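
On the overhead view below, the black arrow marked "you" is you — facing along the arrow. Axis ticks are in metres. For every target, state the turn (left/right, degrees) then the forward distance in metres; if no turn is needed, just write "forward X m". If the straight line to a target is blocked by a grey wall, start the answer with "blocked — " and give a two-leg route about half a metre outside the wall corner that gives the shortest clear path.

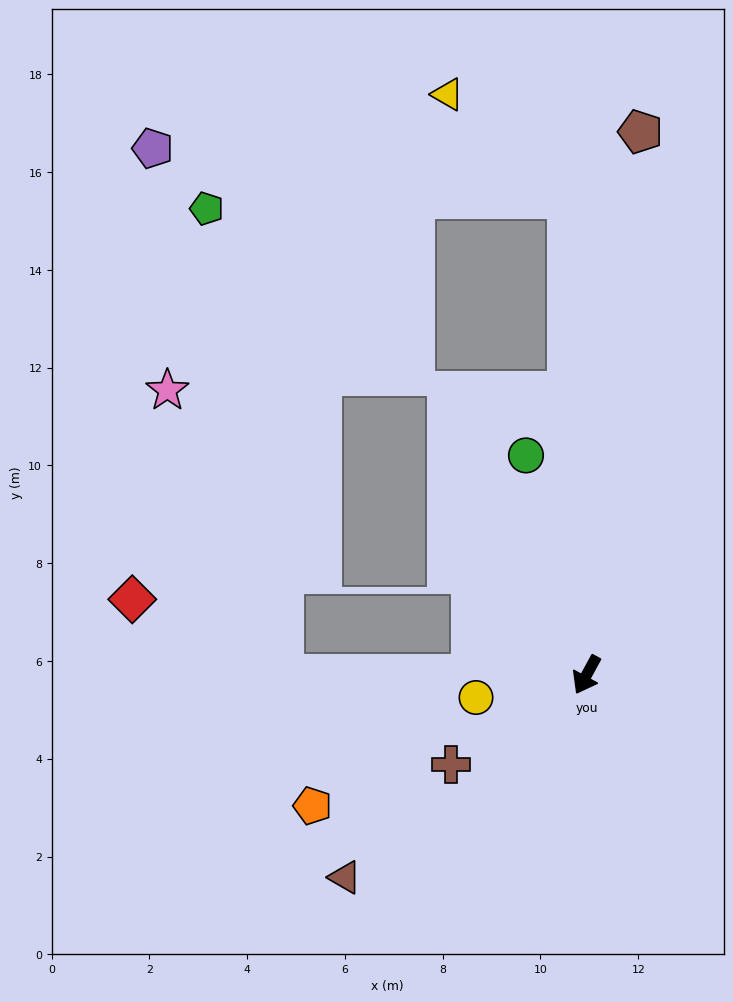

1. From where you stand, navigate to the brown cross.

turn right 28°, forward 3.3 m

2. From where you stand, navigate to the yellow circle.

turn right 50°, forward 2.3 m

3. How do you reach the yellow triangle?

blocked — turn right 149°, forward 9.8 m, then turn left 47°, forward 3.3 m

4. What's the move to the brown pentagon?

turn right 157°, forward 11.2 m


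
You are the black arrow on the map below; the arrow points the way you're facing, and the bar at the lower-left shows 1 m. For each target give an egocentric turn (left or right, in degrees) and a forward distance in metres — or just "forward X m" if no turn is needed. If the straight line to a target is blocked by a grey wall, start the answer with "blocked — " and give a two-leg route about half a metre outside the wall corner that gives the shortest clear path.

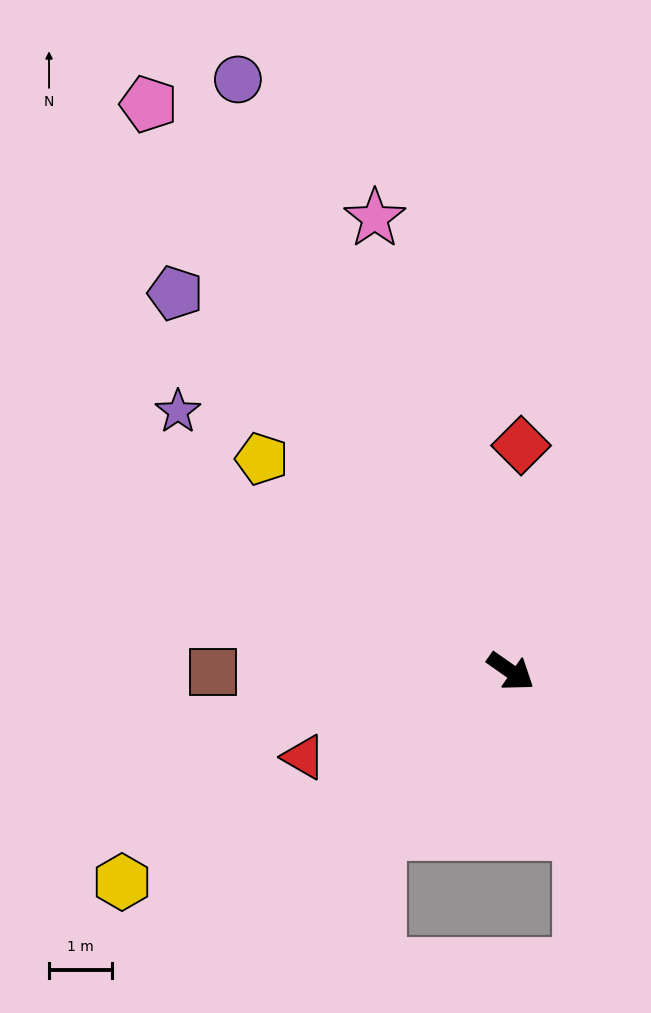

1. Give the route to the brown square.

turn right 145°, forward 4.7 m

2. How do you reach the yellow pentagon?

turn left 175°, forward 5.2 m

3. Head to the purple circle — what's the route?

turn left 150°, forward 10.3 m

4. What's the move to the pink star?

turn left 142°, forward 7.5 m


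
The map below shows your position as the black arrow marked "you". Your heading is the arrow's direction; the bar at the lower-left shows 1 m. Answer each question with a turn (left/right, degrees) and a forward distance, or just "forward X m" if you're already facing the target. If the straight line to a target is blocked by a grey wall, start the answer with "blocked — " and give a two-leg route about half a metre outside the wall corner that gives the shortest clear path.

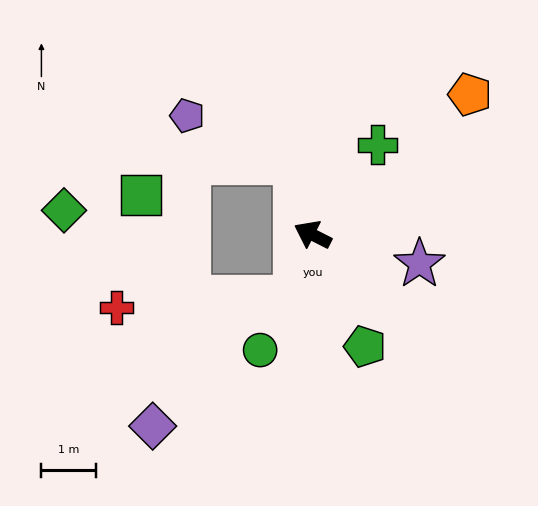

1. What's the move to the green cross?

turn right 99°, forward 2.0 m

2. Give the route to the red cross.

blocked — turn left 103°, forward 1.2 m, then turn right 73°, forward 3.3 m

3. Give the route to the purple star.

turn right 168°, forward 2.0 m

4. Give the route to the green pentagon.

turn left 142°, forward 2.3 m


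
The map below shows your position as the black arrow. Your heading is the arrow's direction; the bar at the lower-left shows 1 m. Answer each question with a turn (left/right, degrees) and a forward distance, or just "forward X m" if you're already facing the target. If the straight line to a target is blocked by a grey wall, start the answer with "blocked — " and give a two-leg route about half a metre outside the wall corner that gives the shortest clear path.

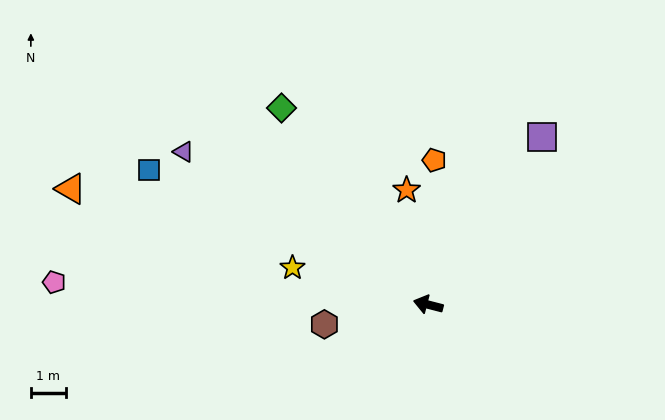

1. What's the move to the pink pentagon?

turn left 11°, forward 10.8 m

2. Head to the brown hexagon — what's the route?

turn left 25°, forward 3.0 m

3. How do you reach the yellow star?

forward 4.0 m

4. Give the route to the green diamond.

turn right 39°, forward 7.1 m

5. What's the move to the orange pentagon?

turn right 78°, forward 4.2 m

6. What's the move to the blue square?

turn right 11°, forward 8.9 m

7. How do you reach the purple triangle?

turn right 18°, forward 8.3 m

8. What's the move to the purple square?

turn right 110°, forward 5.8 m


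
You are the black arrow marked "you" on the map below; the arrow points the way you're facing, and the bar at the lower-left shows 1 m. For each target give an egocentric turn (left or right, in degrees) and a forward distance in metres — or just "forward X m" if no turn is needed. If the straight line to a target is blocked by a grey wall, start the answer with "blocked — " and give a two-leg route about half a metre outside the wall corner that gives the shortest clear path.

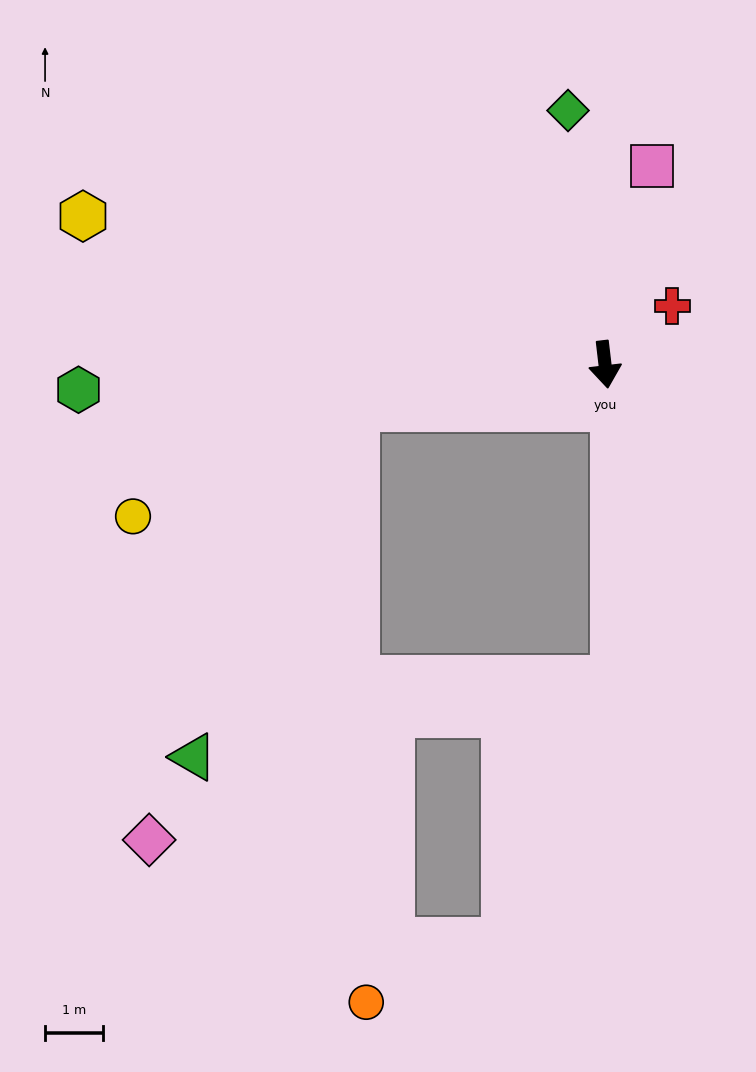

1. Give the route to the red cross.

turn left 124°, forward 1.5 m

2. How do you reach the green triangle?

blocked — turn right 87°, forward 4.4 m, then turn left 56°, forward 6.6 m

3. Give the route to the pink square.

turn left 160°, forward 3.5 m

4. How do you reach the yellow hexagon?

turn right 113°, forward 9.3 m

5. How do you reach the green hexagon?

turn right 94°, forward 9.1 m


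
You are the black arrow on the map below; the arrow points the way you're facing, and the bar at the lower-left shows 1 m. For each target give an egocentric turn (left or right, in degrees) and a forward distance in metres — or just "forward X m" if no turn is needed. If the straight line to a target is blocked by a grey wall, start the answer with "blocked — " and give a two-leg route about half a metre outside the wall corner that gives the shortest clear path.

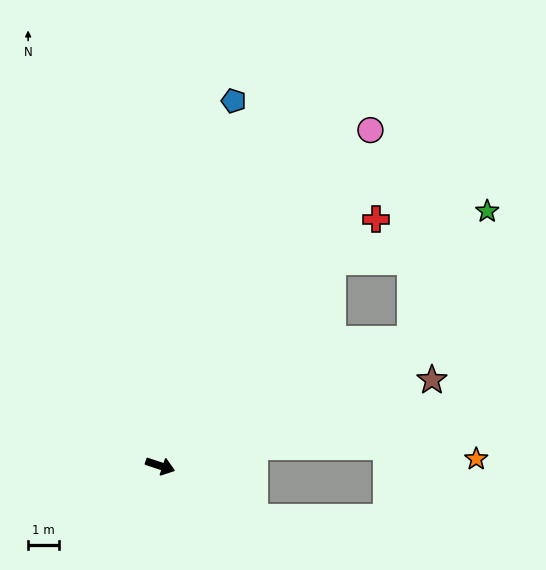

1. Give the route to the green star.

blocked — turn left 45°, forward 9.0 m, then turn left 32°, forward 4.8 m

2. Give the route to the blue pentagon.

turn left 97°, forward 11.9 m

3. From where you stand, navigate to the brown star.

turn left 36°, forward 9.1 m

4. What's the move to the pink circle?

turn left 76°, forward 12.7 m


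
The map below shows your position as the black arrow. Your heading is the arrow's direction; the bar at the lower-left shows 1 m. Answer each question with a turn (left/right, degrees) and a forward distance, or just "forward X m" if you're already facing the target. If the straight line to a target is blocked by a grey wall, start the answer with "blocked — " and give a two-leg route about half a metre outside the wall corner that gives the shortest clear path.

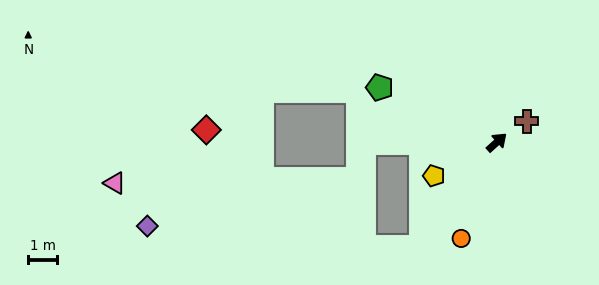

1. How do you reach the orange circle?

turn right 152°, forward 3.5 m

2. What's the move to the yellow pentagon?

turn left 166°, forward 2.5 m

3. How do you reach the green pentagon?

turn left 113°, forward 4.5 m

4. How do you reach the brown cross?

turn right 7°, forward 1.3 m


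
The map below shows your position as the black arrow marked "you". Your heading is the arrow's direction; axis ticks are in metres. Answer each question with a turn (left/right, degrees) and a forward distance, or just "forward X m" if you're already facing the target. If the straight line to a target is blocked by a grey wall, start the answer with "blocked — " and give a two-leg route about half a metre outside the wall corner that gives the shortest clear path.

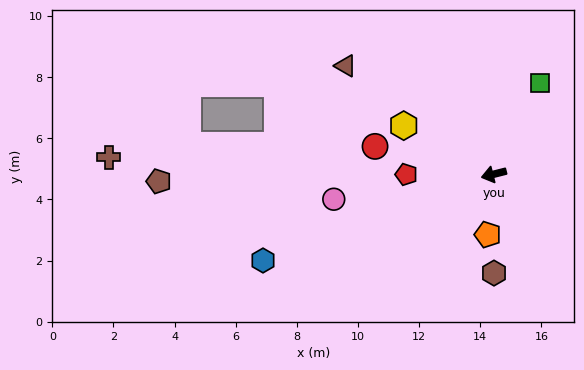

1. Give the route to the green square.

turn right 131°, forward 3.3 m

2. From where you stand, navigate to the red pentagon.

turn right 14°, forward 2.9 m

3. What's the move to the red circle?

turn right 27°, forward 4.0 m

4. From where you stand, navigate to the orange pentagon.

turn left 70°, forward 2.0 m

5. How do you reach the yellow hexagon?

turn right 43°, forward 3.3 m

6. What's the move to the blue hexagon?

turn left 6°, forward 8.1 m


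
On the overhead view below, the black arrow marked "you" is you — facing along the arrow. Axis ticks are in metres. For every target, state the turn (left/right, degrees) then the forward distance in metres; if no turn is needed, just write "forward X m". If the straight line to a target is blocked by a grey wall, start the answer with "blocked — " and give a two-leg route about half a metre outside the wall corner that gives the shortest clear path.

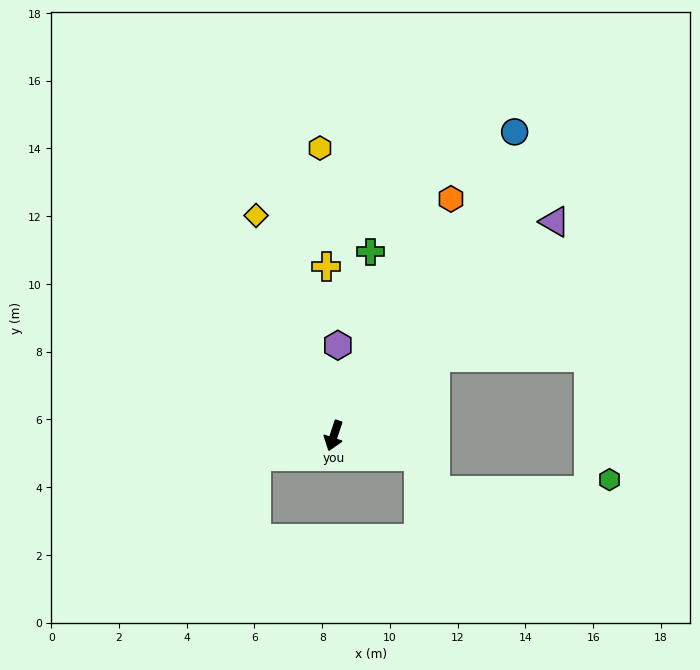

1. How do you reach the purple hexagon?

turn right 164°, forward 2.7 m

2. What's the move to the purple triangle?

turn left 153°, forward 9.1 m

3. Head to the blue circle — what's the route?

turn left 168°, forward 10.4 m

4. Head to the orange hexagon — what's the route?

turn left 172°, forward 7.8 m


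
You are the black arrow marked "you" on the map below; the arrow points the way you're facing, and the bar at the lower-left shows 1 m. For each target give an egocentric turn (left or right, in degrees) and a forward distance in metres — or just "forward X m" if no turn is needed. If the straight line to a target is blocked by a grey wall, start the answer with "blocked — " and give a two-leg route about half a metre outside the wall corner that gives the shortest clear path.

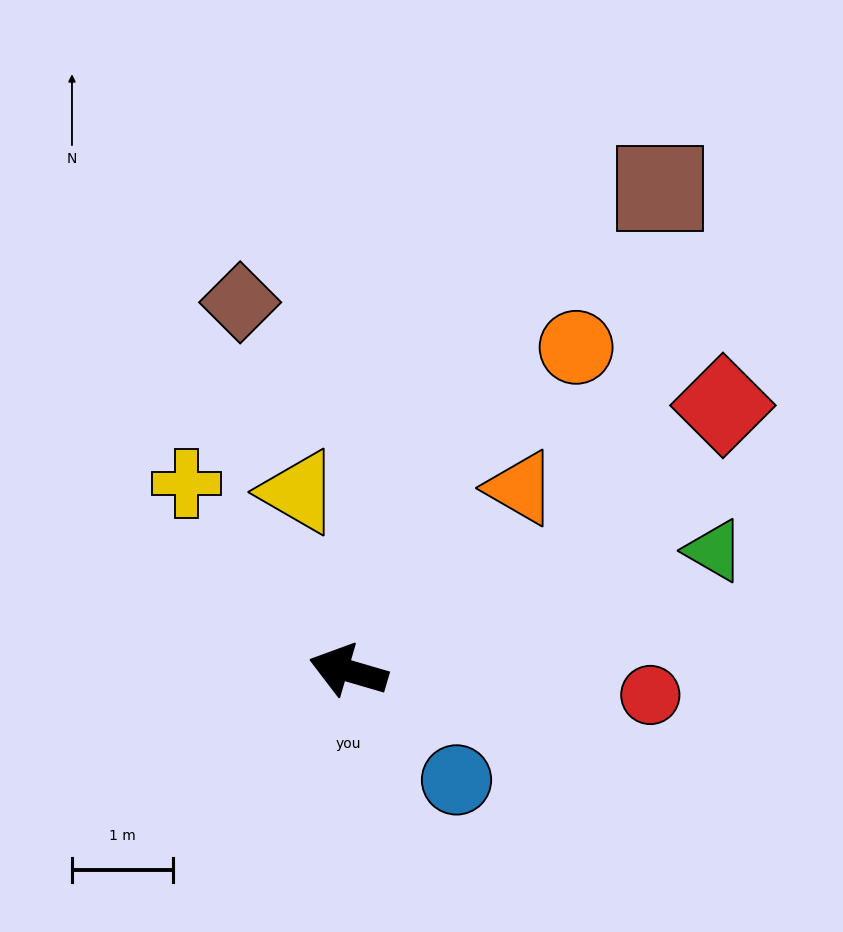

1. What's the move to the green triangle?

turn right 146°, forward 3.8 m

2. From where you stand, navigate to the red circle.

turn right 168°, forward 3.0 m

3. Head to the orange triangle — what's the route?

turn right 117°, forward 2.5 m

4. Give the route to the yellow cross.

turn right 33°, forward 2.4 m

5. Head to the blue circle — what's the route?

turn left 151°, forward 1.5 m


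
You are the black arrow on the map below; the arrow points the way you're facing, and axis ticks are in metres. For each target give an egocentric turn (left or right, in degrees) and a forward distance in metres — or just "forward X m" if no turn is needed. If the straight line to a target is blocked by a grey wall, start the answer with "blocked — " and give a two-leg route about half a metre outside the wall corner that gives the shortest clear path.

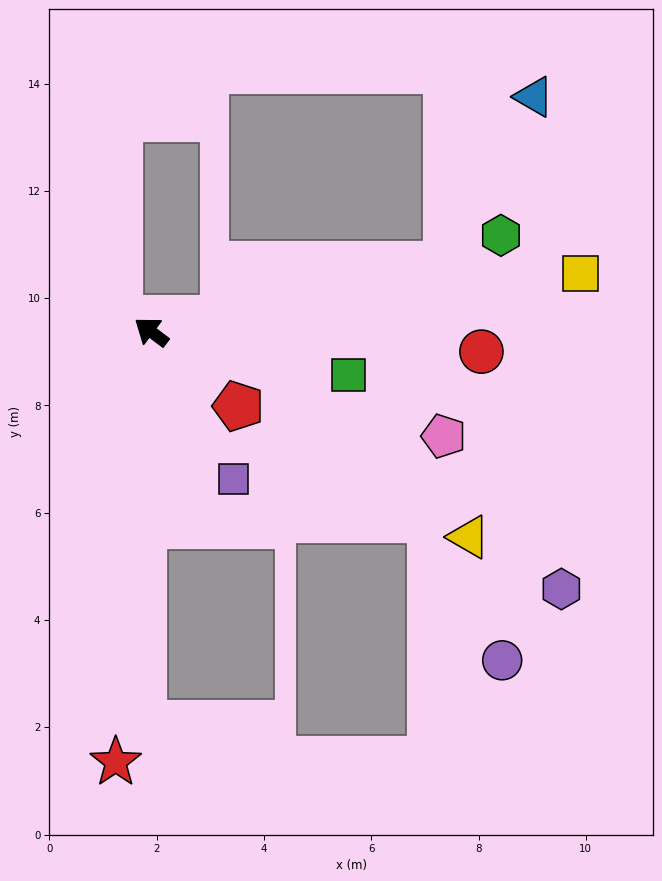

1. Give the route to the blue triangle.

blocked — turn right 130°, forward 5.6 m, then turn left 49°, forward 3.5 m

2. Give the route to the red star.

turn left 122°, forward 8.0 m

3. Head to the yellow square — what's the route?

turn right 135°, forward 8.1 m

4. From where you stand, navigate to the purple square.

turn left 156°, forward 3.1 m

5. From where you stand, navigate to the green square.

turn right 155°, forward 3.8 m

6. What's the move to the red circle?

turn right 147°, forward 6.2 m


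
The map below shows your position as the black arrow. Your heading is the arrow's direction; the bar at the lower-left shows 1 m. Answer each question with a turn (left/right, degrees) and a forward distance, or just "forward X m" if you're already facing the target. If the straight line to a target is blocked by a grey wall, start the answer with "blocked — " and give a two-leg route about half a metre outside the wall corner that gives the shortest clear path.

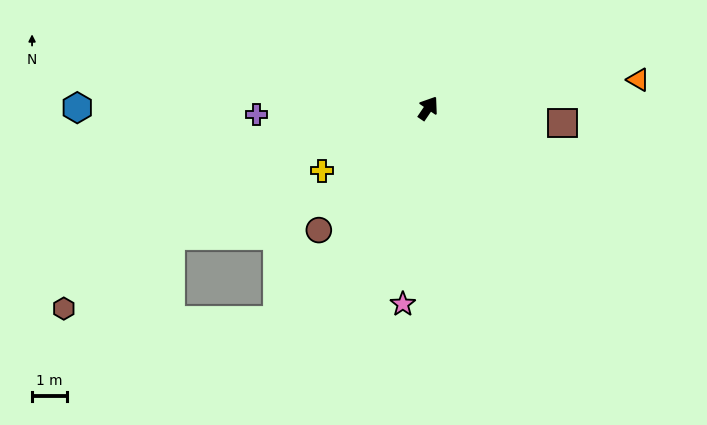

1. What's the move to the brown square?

turn right 62°, forward 3.9 m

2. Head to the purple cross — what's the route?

turn left 126°, forward 4.9 m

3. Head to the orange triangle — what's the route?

turn right 48°, forward 6.1 m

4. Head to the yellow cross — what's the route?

turn left 155°, forward 3.5 m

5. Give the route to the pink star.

turn right 153°, forward 5.6 m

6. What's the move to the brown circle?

turn left 172°, forward 4.7 m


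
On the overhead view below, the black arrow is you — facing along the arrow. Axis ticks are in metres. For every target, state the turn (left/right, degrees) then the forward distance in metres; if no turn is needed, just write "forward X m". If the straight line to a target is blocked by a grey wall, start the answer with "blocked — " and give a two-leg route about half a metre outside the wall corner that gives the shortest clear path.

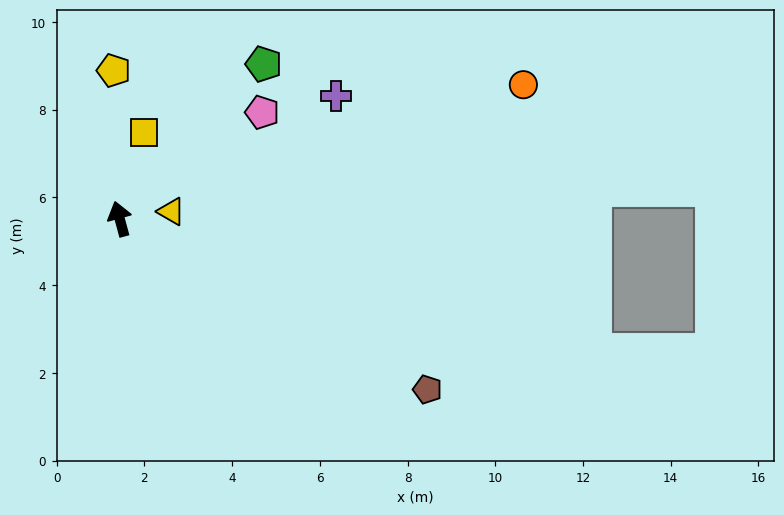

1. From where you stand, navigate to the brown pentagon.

turn right 134°, forward 8.0 m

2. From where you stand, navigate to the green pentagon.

turn right 58°, forward 4.8 m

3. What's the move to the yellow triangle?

turn right 97°, forward 1.2 m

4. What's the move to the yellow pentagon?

turn right 13°, forward 3.4 m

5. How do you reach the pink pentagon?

turn right 68°, forward 4.1 m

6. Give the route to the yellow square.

turn right 31°, forward 2.0 m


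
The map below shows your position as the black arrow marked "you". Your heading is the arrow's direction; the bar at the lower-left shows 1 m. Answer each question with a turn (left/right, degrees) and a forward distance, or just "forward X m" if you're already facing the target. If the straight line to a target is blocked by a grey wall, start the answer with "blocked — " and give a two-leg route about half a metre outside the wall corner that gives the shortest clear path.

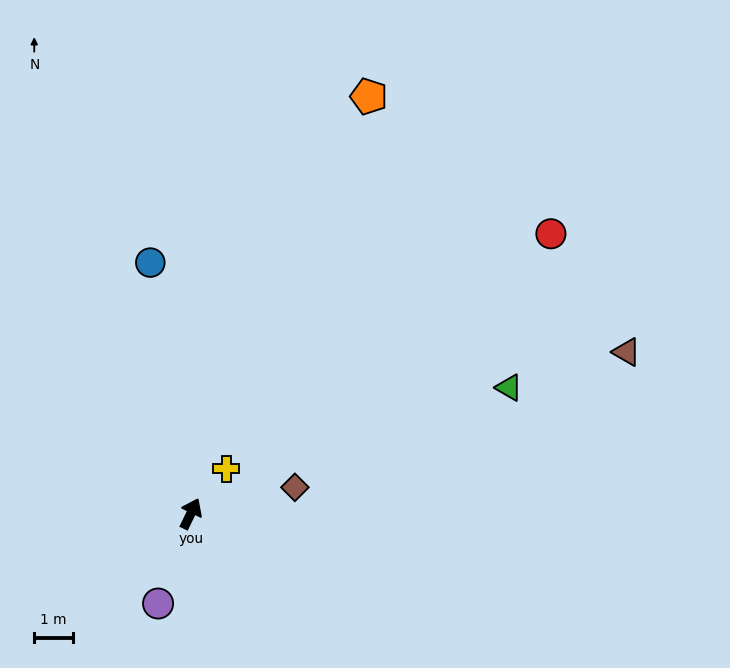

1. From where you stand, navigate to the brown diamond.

turn right 50°, forward 2.8 m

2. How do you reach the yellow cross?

turn right 12°, forward 1.5 m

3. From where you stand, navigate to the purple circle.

turn right 174°, forward 2.5 m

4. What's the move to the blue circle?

turn left 35°, forward 6.6 m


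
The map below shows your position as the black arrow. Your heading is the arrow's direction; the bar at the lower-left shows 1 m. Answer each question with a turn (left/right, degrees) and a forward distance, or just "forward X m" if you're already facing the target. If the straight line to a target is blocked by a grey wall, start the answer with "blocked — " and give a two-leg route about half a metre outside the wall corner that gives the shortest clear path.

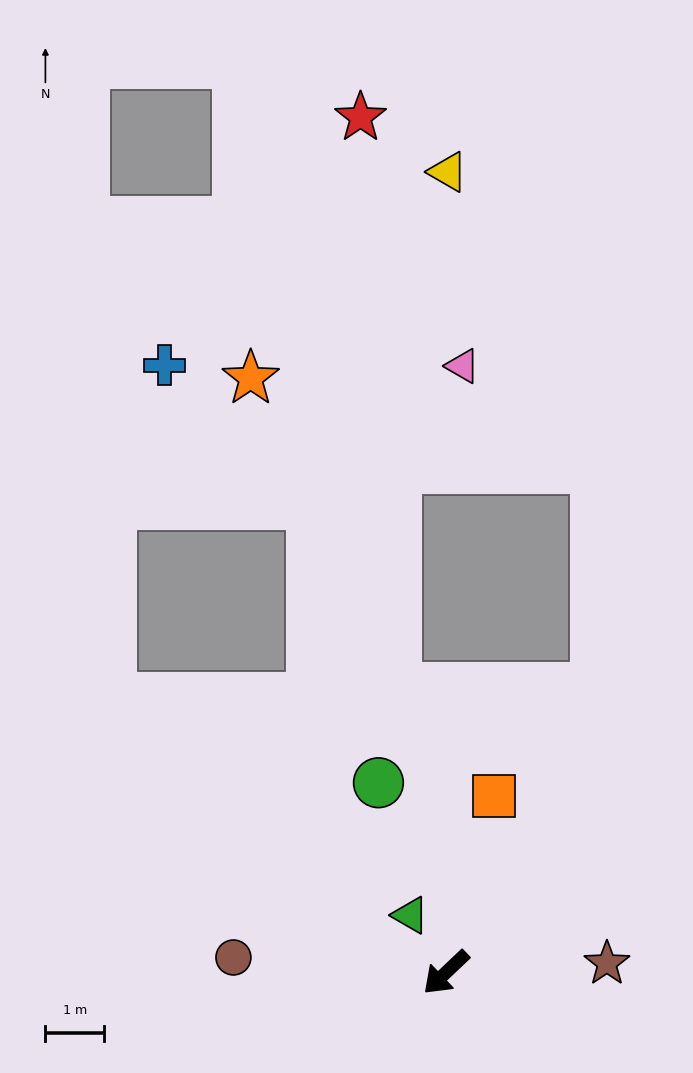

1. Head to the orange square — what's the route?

turn right 149°, forward 3.1 m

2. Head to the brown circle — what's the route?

turn right 48°, forward 3.6 m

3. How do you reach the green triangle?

turn right 102°, forward 1.1 m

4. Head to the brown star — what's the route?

turn left 140°, forward 2.7 m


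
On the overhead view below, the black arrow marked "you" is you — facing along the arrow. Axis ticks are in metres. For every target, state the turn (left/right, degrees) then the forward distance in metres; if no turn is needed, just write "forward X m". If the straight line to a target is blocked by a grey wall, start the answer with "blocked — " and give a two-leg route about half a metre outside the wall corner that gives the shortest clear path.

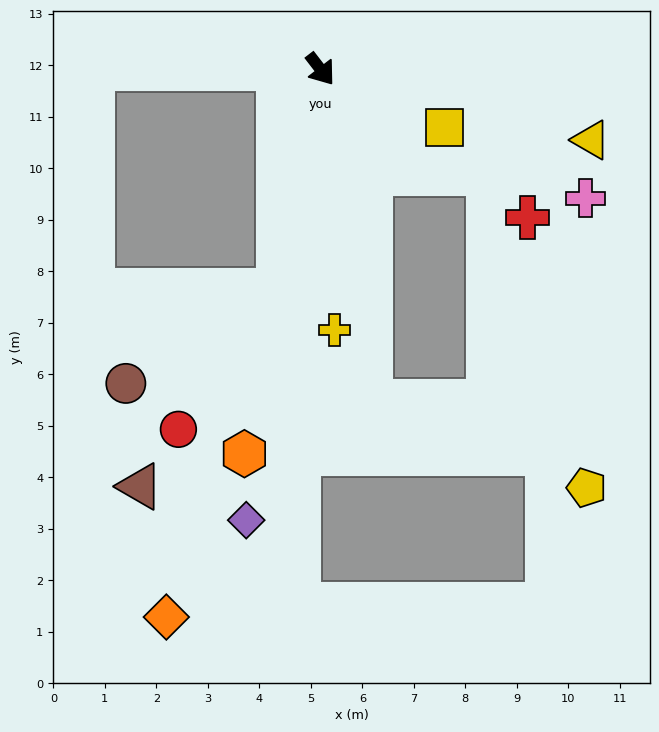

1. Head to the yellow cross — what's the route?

turn right 35°, forward 5.1 m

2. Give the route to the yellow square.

turn left 27°, forward 2.7 m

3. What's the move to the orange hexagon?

turn right 49°, forward 7.6 m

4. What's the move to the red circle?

blocked — turn right 48°, forward 4.4 m, then turn right 25°, forward 3.3 m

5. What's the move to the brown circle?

blocked — turn right 48°, forward 4.4 m, then turn right 48°, forward 3.5 m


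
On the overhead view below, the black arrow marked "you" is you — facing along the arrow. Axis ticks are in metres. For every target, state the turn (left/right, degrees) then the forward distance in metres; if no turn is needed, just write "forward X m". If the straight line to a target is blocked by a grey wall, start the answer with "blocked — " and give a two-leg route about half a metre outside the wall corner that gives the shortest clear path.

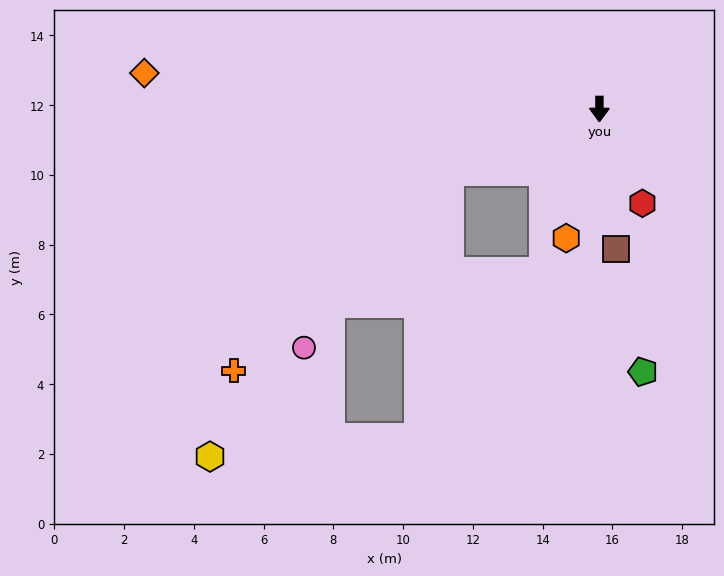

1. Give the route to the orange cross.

blocked — turn right 67°, forward 4.7 m, then turn left 20°, forward 8.4 m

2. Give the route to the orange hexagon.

turn right 14°, forward 3.8 m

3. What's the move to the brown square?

turn left 7°, forward 4.0 m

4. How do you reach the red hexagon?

turn left 25°, forward 3.0 m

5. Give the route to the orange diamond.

turn right 94°, forward 13.1 m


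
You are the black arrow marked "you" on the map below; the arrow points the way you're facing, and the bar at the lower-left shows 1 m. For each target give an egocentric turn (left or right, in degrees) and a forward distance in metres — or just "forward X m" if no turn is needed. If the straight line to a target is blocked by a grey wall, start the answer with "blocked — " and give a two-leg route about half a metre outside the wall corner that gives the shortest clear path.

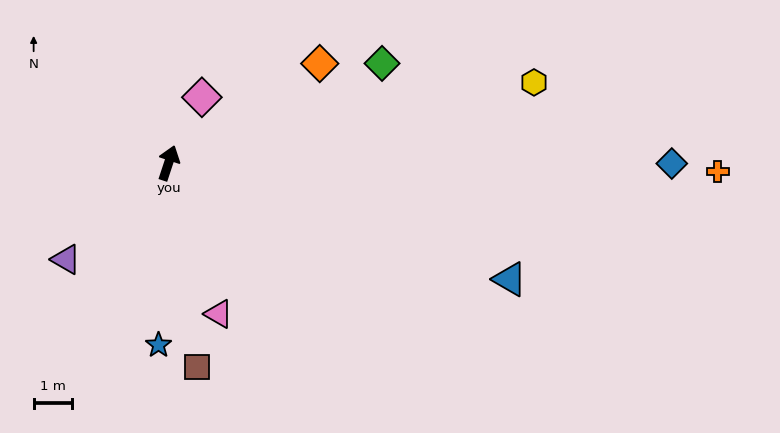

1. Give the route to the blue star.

turn right 165°, forward 4.8 m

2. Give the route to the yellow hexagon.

turn right 59°, forward 9.8 m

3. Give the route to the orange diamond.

turn right 38°, forward 4.7 m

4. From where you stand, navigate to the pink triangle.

turn right 143°, forward 4.2 m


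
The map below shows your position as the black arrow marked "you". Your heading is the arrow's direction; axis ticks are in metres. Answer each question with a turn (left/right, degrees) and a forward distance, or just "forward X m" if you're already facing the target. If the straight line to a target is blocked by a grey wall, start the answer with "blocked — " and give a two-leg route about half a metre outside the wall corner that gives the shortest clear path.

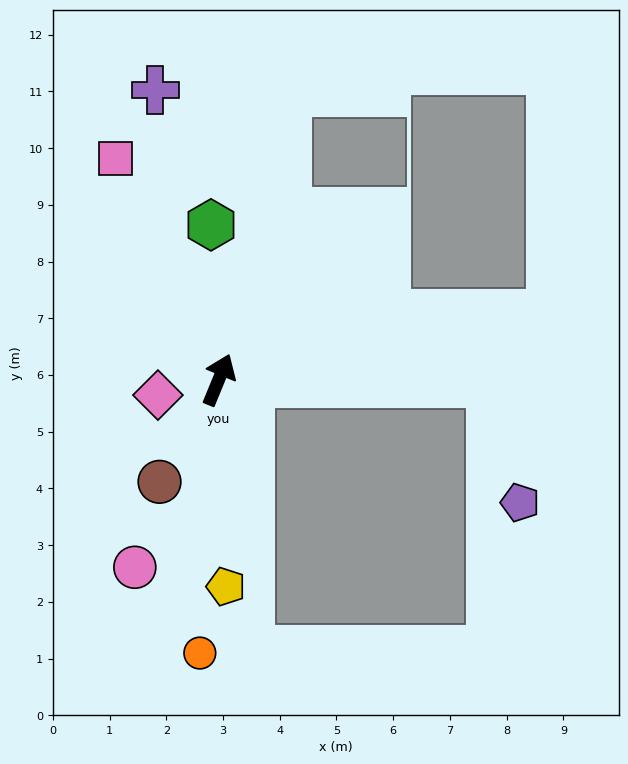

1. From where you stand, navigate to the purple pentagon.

blocked — turn right 69°, forward 4.8 m, then turn right 75°, forward 2.2 m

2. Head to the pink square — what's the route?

turn left 47°, forward 4.3 m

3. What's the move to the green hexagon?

turn left 25°, forward 2.7 m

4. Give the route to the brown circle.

turn left 172°, forward 2.1 m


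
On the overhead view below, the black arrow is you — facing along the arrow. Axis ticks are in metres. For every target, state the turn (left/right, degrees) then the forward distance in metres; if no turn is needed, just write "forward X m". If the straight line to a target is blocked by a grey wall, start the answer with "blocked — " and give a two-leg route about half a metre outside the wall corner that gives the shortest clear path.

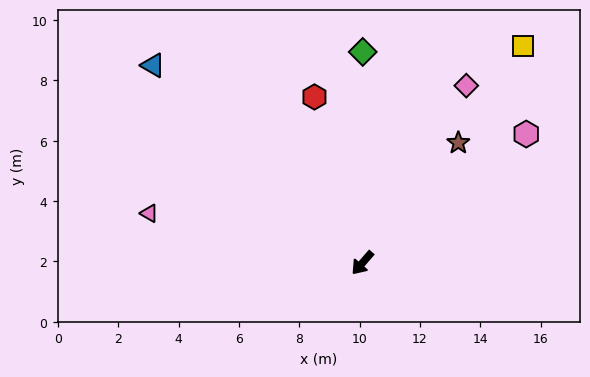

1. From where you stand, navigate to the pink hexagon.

turn left 169°, forward 6.9 m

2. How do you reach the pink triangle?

turn right 62°, forward 7.3 m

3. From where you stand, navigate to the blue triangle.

turn right 92°, forward 9.5 m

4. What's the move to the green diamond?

turn right 139°, forward 7.0 m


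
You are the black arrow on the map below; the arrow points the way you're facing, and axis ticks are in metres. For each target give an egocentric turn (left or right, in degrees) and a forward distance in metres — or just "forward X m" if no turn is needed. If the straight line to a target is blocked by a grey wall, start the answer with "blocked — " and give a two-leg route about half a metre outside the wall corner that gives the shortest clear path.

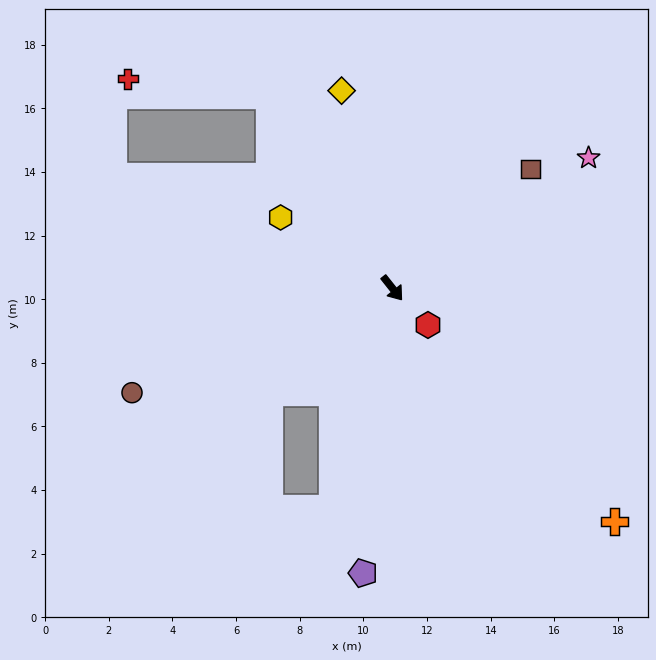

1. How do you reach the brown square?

turn left 92°, forward 5.7 m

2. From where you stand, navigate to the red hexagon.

turn left 6°, forward 1.6 m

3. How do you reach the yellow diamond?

turn left 156°, forward 6.4 m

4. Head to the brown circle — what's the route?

turn right 107°, forward 8.8 m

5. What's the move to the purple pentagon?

turn right 44°, forward 9.0 m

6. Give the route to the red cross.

blocked — turn left 174°, forward 7.2 m, then turn left 51°, forward 4.5 m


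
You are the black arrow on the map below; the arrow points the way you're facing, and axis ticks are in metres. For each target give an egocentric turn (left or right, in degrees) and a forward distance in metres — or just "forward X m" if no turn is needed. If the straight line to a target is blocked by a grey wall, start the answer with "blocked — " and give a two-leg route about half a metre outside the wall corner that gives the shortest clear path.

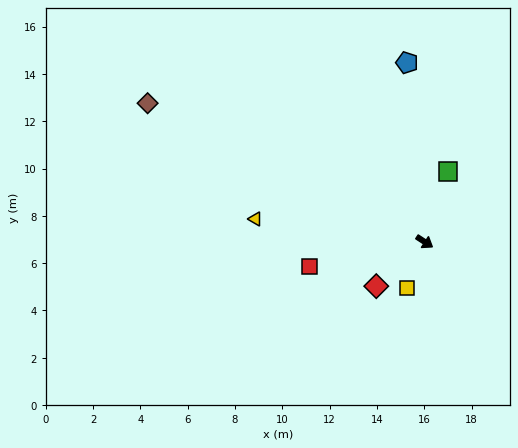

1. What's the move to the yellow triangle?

turn right 155°, forward 7.2 m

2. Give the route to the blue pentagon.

turn left 129°, forward 7.6 m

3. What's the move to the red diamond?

turn right 104°, forward 2.8 m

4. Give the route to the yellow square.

turn right 78°, forward 2.1 m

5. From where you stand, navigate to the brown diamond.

turn right 173°, forward 13.1 m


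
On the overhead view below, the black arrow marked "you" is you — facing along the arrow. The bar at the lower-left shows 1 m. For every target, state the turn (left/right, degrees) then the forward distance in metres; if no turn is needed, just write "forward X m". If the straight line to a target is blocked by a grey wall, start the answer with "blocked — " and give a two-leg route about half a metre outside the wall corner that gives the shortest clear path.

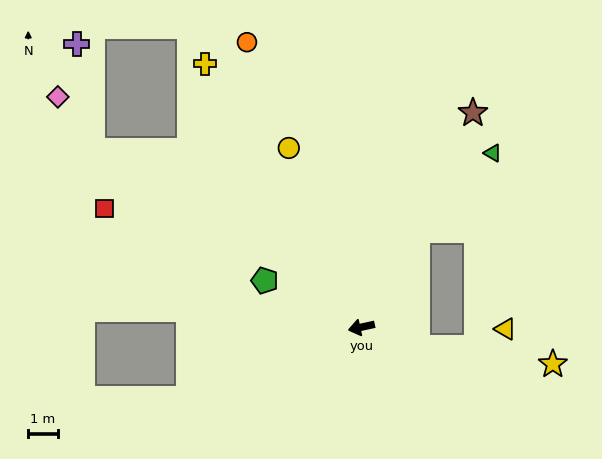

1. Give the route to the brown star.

turn right 130°, forward 8.1 m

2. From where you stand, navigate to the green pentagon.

turn right 38°, forward 3.6 m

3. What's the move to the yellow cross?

turn right 72°, forward 10.3 m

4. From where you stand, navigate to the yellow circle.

turn right 80°, forward 6.5 m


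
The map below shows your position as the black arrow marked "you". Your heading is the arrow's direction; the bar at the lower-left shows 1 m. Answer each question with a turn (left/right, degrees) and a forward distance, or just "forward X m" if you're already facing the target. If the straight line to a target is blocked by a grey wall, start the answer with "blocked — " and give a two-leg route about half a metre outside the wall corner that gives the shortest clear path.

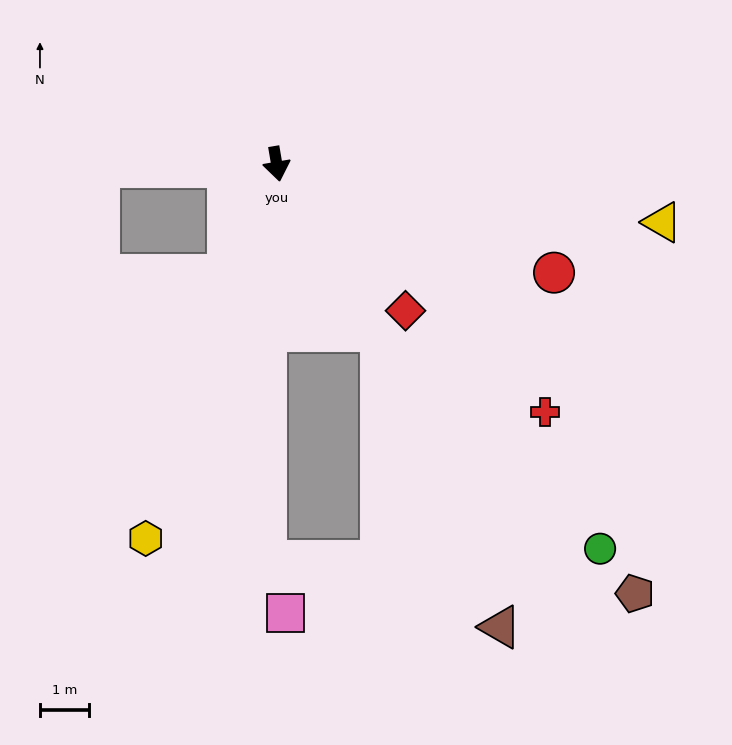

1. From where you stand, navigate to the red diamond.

turn left 32°, forward 4.0 m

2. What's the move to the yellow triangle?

turn left 72°, forward 7.9 m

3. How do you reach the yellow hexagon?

turn right 29°, forward 8.1 m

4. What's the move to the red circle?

turn left 59°, forward 6.1 m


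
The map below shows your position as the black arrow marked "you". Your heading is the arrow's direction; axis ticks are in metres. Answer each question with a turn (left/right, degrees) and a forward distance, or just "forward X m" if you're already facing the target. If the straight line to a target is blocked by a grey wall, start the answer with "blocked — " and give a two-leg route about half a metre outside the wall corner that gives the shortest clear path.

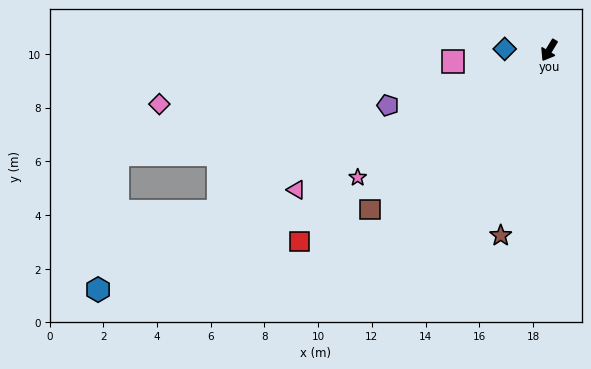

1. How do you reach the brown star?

turn left 17°, forward 7.1 m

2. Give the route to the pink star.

turn right 25°, forward 8.6 m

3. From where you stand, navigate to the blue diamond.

turn right 61°, forward 1.7 m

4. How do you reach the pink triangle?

turn right 30°, forward 10.7 m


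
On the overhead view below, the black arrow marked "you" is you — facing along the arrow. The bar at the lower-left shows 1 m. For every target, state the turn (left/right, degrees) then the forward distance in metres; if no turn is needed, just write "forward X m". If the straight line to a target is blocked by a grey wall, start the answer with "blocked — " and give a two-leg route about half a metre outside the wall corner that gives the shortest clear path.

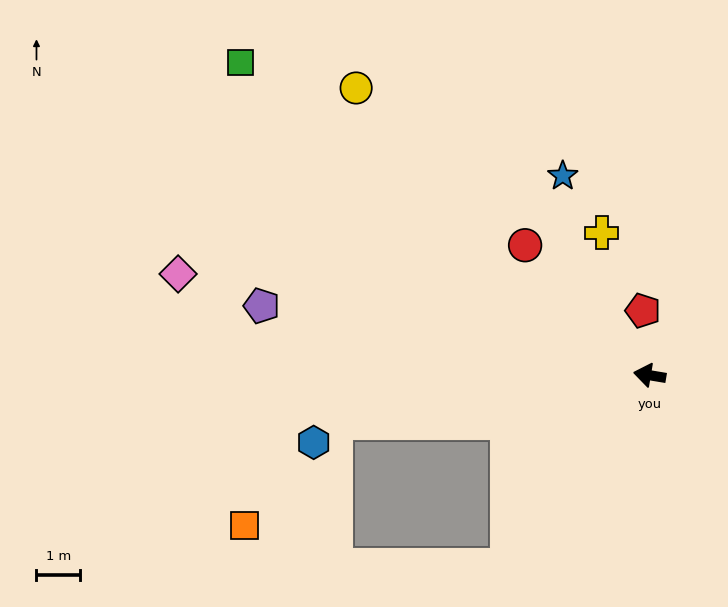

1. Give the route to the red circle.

turn right 37°, forward 4.1 m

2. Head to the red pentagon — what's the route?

turn right 75°, forward 1.5 m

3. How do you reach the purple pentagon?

forward 9.1 m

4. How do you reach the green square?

turn right 28°, forward 11.8 m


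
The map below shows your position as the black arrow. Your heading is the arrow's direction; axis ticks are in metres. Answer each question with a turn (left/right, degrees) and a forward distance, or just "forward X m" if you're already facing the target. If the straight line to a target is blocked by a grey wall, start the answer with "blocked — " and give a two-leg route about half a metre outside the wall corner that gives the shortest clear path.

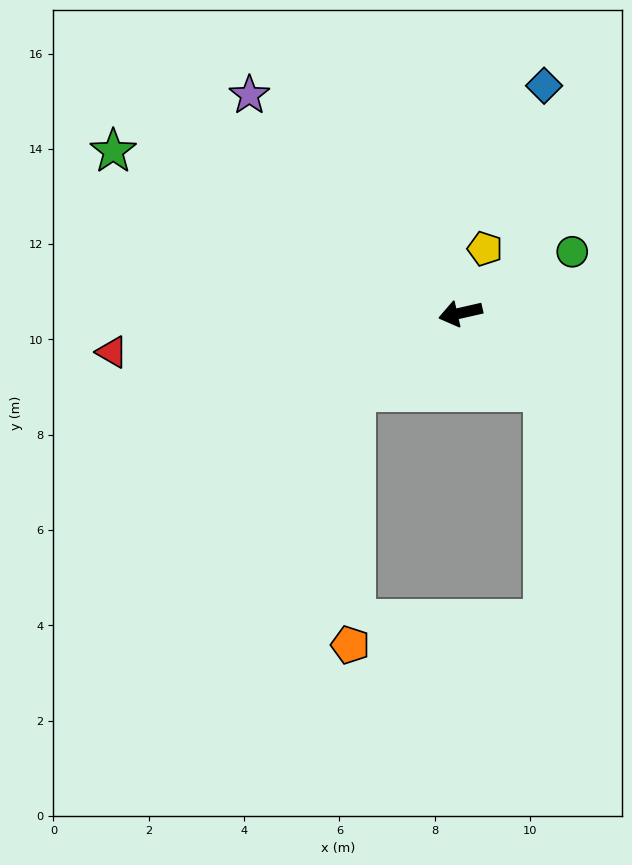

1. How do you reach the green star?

turn right 38°, forward 8.0 m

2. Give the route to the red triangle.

turn right 6°, forward 7.4 m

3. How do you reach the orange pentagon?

blocked — turn left 24°, forward 2.7 m, then turn left 52°, forward 5.3 m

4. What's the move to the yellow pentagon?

turn right 124°, forward 1.4 m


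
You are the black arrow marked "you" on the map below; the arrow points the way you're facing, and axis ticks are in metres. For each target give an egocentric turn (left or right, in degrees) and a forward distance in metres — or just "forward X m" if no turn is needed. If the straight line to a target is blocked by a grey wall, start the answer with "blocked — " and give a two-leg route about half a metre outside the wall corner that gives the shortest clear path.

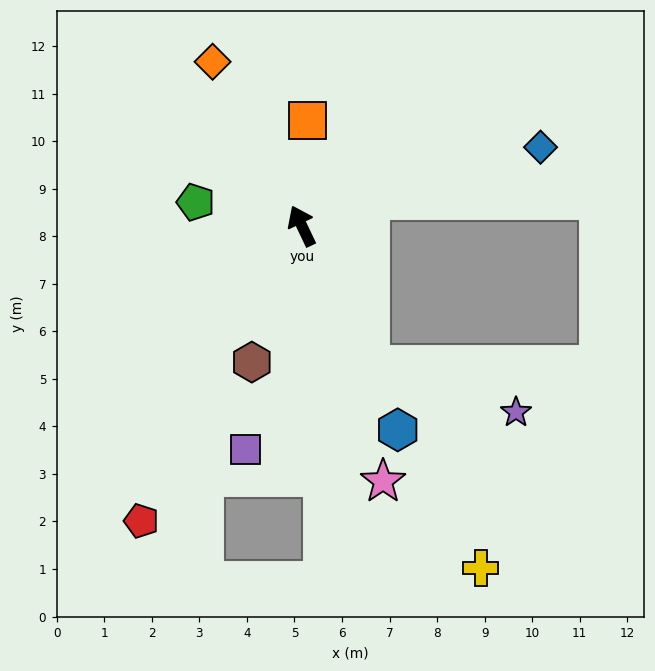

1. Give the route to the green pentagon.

turn left 52°, forward 2.3 m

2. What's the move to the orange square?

turn right 28°, forward 2.2 m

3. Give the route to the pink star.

turn left 172°, forward 5.6 m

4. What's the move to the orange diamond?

turn left 3°, forward 3.9 m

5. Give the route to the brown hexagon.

turn left 134°, forward 3.1 m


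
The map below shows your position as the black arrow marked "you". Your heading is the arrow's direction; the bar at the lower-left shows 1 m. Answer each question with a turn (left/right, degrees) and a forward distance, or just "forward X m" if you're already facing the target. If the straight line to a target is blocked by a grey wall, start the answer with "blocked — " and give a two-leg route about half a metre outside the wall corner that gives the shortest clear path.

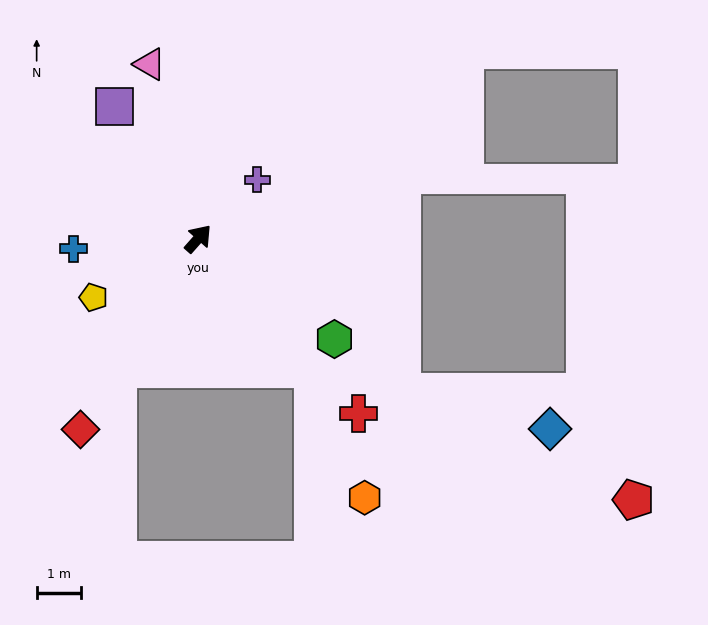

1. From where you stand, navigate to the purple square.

turn left 74°, forward 3.5 m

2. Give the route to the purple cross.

turn right 4°, forward 1.9 m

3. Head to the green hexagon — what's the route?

turn right 85°, forward 3.8 m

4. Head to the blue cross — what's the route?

turn left 136°, forward 2.8 m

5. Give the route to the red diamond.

turn right 170°, forward 5.0 m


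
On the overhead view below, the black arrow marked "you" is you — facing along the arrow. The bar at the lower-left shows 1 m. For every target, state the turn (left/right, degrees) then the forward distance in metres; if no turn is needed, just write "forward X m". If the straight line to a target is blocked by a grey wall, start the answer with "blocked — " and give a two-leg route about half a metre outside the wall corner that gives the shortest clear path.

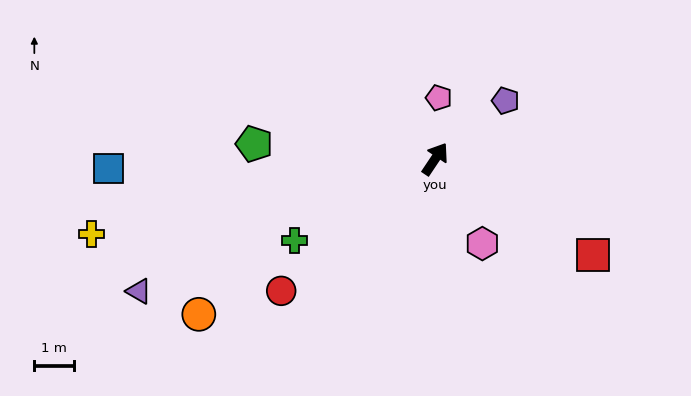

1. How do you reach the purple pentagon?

turn right 17°, forward 2.3 m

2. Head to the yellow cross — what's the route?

turn left 136°, forward 8.9 m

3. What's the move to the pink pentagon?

turn left 30°, forward 1.6 m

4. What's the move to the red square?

turn right 88°, forward 4.7 m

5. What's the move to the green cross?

turn left 154°, forward 4.1 m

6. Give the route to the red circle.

turn left 164°, forward 5.1 m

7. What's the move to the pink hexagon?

turn right 117°, forward 2.5 m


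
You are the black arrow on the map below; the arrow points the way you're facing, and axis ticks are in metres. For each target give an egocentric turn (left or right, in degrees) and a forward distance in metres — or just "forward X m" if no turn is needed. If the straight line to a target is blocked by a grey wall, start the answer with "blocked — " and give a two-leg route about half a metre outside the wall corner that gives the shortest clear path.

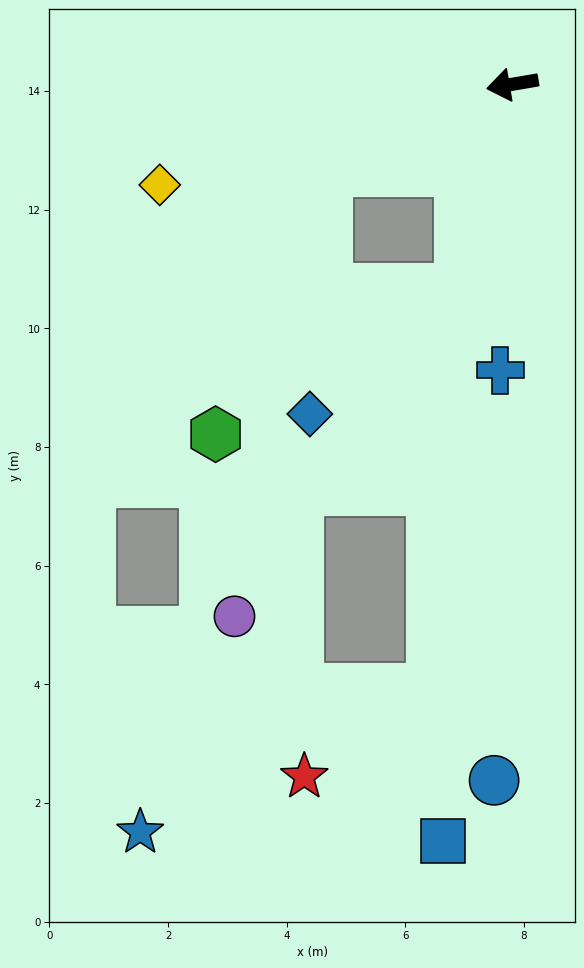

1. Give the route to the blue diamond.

blocked — turn left 66°, forward 3.6 m, then turn right 36°, forward 3.3 m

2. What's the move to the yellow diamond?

turn left 6°, forward 6.2 m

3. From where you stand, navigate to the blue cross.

turn left 78°, forward 4.8 m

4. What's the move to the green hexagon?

blocked — turn left 16°, forward 3.4 m, then turn left 41°, forward 4.8 m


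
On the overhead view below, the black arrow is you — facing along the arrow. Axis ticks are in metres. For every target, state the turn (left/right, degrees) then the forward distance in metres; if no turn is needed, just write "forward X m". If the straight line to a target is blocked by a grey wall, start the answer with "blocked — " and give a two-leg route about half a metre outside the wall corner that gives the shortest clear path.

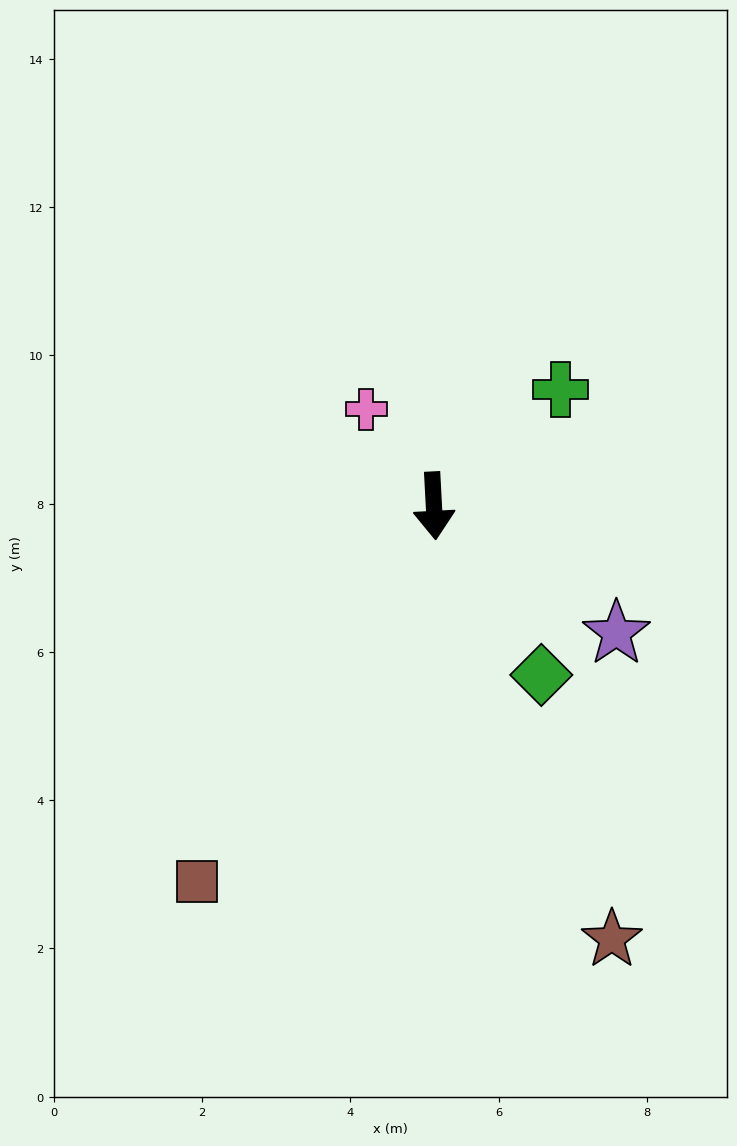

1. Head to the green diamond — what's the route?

turn left 29°, forward 2.7 m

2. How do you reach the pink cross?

turn right 148°, forward 1.6 m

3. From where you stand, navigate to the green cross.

turn left 129°, forward 2.3 m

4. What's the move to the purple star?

turn left 52°, forward 3.0 m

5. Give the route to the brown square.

turn right 35°, forward 6.0 m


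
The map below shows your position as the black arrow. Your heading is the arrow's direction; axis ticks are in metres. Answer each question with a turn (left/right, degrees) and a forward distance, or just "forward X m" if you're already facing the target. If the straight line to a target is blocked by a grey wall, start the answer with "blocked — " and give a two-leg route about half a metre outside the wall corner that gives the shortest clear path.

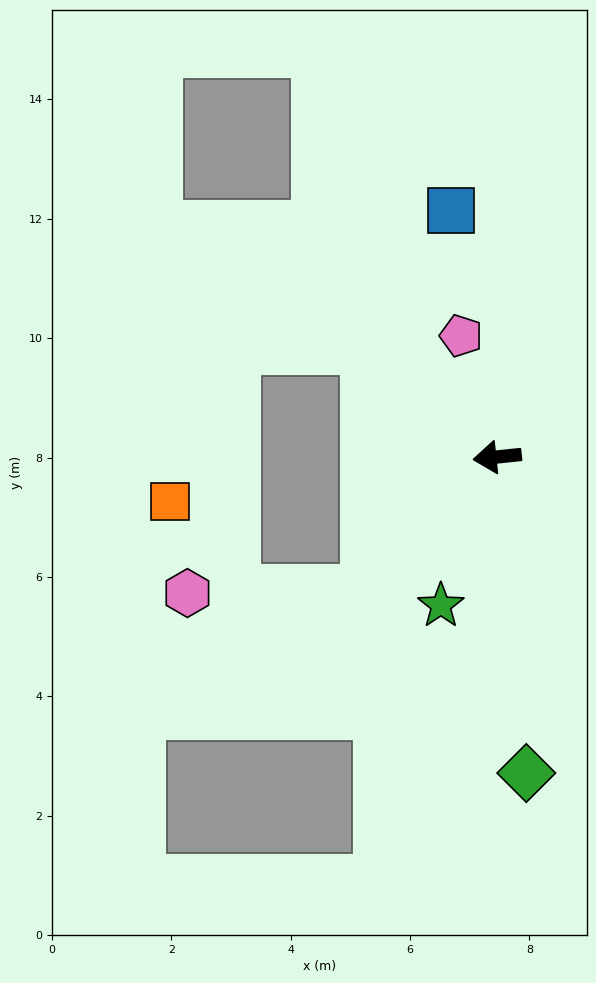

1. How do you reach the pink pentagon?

turn right 79°, forward 2.1 m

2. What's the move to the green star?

turn left 63°, forward 2.7 m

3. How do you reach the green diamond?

turn left 89°, forward 5.3 m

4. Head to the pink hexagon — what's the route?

blocked — turn left 39°, forward 3.1 m, then turn right 44°, forward 3.0 m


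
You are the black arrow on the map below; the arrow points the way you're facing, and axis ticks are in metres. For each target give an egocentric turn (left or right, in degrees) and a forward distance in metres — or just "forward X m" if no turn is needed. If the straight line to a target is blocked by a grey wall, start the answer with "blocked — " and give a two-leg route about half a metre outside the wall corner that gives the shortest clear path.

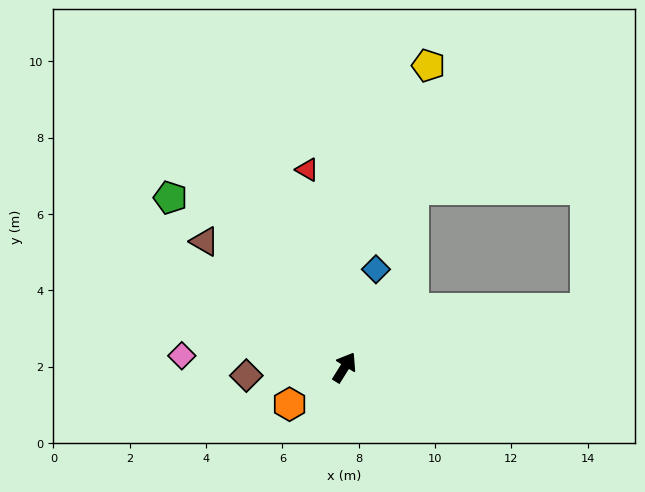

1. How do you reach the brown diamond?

turn left 127°, forward 2.6 m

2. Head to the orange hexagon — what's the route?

turn left 156°, forward 1.7 m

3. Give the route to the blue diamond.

turn left 14°, forward 2.7 m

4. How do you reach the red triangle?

turn left 43°, forward 5.3 m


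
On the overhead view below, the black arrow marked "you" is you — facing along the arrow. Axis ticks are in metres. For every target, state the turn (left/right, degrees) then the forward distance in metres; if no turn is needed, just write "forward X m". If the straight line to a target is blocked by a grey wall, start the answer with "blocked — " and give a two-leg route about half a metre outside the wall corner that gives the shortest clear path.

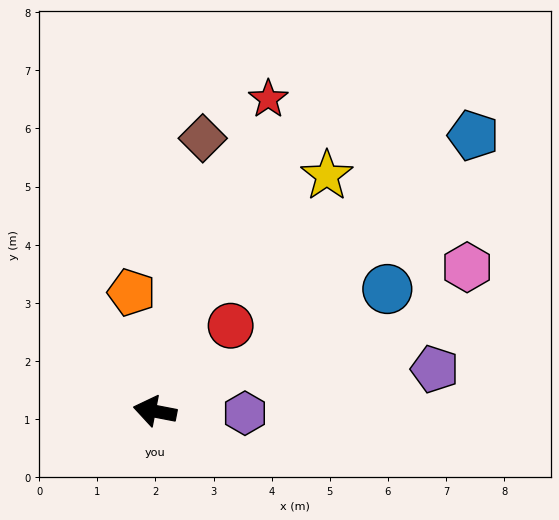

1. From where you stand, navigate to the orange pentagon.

turn right 68°, forward 2.1 m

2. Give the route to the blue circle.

turn right 141°, forward 4.5 m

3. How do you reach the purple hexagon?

turn right 170°, forward 1.5 m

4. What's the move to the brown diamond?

turn right 89°, forward 4.8 m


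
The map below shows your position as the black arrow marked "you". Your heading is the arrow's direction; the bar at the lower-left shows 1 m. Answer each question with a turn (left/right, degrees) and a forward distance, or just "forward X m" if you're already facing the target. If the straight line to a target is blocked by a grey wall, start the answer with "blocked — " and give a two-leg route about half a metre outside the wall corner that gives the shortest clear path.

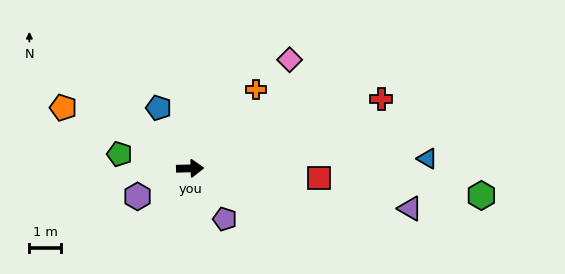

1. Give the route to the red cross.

turn left 18°, forward 6.4 m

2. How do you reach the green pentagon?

turn left 167°, forward 2.3 m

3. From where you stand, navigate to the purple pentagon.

turn right 57°, forward 1.9 m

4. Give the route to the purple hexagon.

turn right 154°, forward 1.9 m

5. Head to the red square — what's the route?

turn right 6°, forward 4.1 m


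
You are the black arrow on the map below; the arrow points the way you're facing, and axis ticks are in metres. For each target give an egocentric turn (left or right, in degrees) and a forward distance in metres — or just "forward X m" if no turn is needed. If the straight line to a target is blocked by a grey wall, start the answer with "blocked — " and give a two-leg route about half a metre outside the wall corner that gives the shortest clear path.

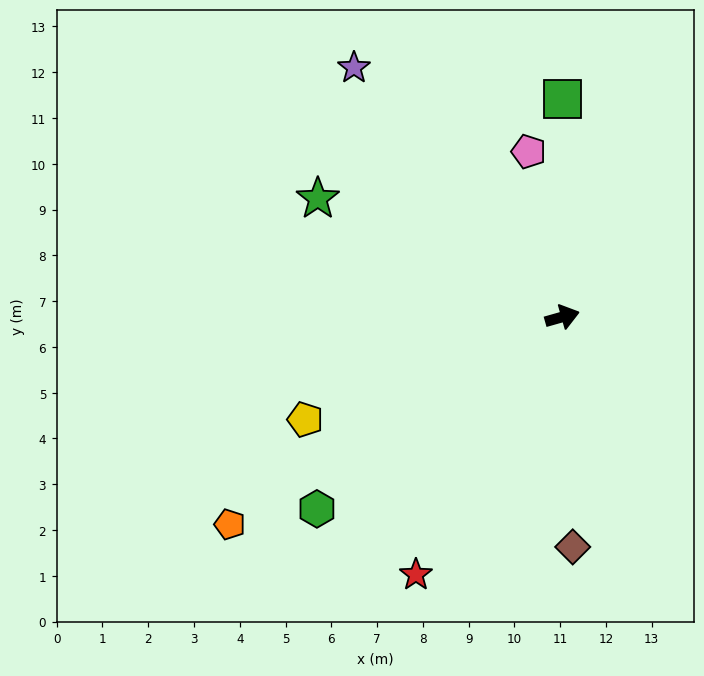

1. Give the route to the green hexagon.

turn right 158°, forward 6.8 m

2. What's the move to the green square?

turn left 74°, forward 4.8 m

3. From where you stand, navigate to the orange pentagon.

turn right 164°, forward 8.6 m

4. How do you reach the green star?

turn left 138°, forward 5.9 m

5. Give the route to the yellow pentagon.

turn right 174°, forward 6.0 m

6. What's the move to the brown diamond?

turn right 103°, forward 5.0 m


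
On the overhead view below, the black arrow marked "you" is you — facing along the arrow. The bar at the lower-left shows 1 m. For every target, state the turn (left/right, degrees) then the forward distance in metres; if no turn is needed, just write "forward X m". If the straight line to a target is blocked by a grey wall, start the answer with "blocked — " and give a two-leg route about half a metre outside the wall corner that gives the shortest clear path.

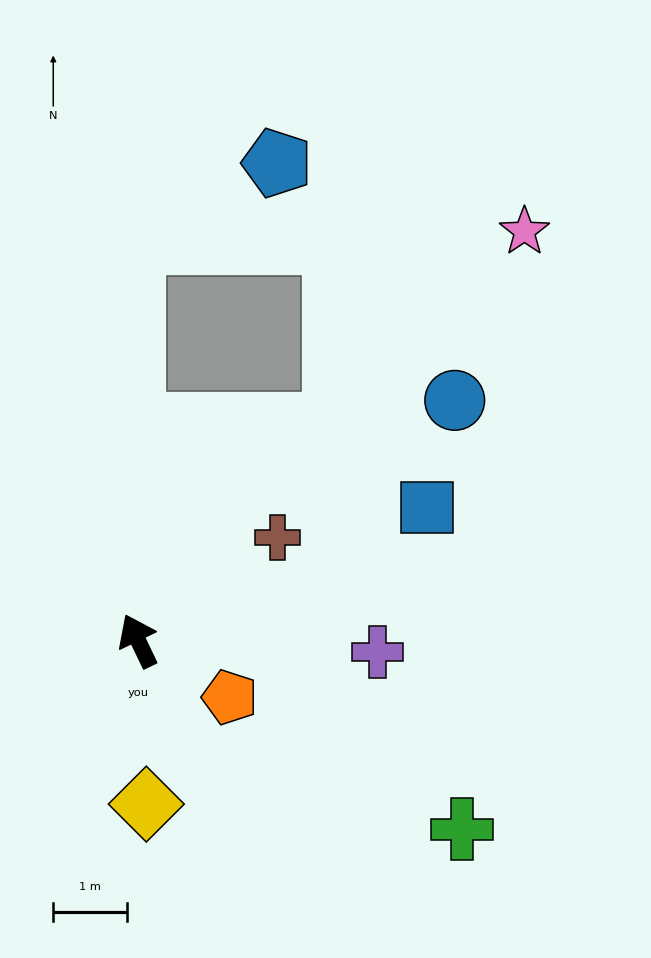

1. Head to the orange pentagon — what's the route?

turn right 147°, forward 1.5 m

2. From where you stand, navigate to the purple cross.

turn right 118°, forward 3.3 m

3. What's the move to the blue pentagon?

blocked — turn right 25°, forward 5.4 m, then turn right 62°, forward 2.2 m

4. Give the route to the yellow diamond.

turn left 157°, forward 2.2 m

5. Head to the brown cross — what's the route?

turn right 79°, forward 2.4 m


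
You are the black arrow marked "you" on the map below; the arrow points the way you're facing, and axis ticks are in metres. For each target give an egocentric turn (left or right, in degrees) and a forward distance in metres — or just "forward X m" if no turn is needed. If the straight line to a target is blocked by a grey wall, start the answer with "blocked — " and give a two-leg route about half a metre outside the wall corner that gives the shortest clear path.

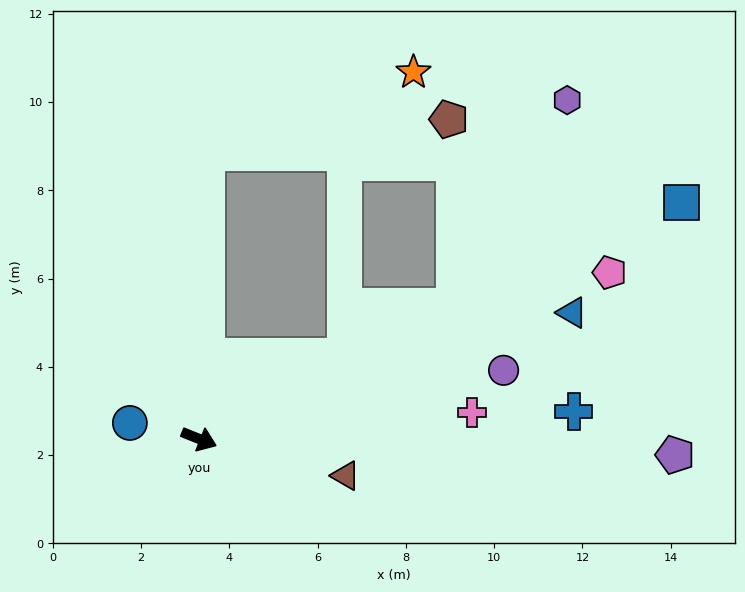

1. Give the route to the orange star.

blocked — turn left 110°, forward 6.5 m, then turn right 67°, forward 5.0 m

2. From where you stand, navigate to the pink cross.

turn left 27°, forward 6.2 m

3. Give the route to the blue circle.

turn right 171°, forward 1.6 m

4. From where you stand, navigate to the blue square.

turn left 48°, forward 12.2 m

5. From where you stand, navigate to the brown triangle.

turn left 8°, forward 3.4 m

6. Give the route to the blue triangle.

turn left 40°, forward 8.9 m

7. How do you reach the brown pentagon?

blocked — turn left 110°, forward 6.5 m, then turn right 81°, forward 5.5 m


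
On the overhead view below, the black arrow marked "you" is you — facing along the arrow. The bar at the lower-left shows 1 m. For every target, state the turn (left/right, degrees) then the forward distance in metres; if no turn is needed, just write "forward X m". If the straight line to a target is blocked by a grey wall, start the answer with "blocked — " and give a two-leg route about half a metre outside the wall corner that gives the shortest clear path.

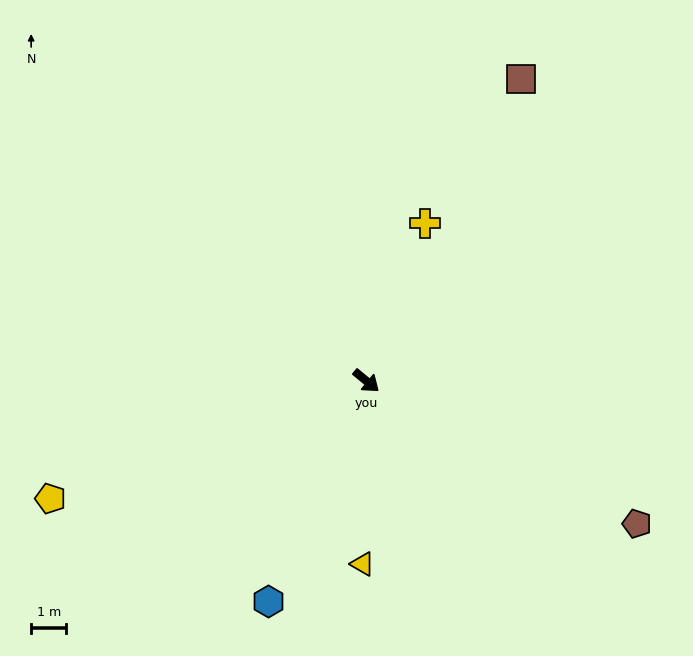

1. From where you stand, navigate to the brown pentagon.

turn left 12°, forward 8.7 m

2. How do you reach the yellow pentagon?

turn right 120°, forward 9.6 m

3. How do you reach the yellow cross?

turn left 109°, forward 4.8 m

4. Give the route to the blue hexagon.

turn right 74°, forward 6.9 m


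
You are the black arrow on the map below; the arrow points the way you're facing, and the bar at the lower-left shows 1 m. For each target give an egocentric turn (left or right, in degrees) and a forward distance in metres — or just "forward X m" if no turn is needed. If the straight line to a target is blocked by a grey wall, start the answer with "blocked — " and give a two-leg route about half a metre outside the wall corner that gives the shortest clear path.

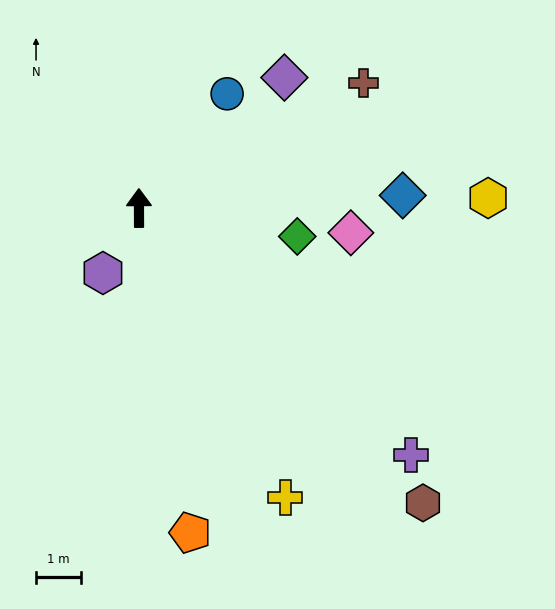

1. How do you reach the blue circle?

turn right 38°, forward 3.2 m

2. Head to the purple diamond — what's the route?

turn right 48°, forward 4.4 m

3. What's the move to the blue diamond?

turn right 88°, forward 5.9 m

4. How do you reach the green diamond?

turn right 100°, forward 3.6 m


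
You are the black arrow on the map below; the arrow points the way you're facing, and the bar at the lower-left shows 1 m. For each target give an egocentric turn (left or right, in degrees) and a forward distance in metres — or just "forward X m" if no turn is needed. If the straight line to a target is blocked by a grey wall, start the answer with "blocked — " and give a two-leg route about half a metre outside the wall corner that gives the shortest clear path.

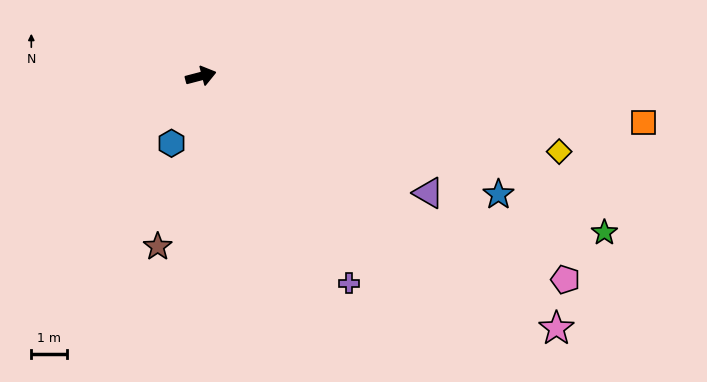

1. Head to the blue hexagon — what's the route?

turn right 128°, forward 2.1 m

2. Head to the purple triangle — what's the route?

turn right 42°, forward 7.2 m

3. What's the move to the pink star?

turn right 50°, forward 12.3 m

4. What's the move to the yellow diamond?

turn right 27°, forward 10.3 m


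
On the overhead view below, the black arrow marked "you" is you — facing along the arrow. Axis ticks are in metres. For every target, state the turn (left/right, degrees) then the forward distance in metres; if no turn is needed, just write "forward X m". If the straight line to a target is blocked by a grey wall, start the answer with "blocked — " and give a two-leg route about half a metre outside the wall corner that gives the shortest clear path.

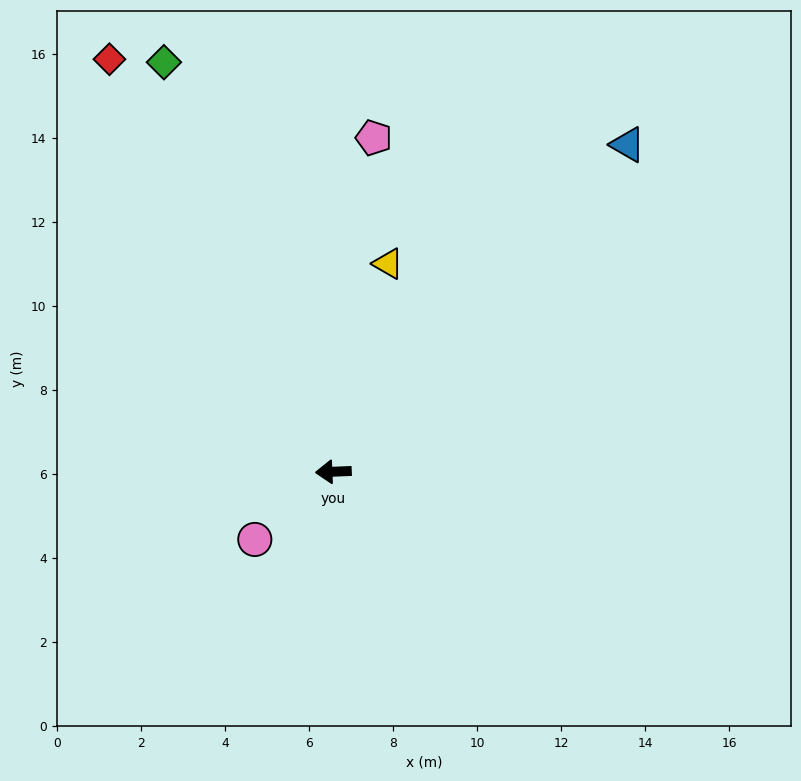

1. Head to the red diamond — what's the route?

turn right 64°, forward 11.2 m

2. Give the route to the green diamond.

turn right 70°, forward 10.6 m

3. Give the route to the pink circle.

turn left 38°, forward 2.5 m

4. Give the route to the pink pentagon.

turn right 99°, forward 8.0 m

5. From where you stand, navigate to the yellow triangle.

turn right 107°, forward 5.1 m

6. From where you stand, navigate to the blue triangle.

turn right 134°, forward 10.5 m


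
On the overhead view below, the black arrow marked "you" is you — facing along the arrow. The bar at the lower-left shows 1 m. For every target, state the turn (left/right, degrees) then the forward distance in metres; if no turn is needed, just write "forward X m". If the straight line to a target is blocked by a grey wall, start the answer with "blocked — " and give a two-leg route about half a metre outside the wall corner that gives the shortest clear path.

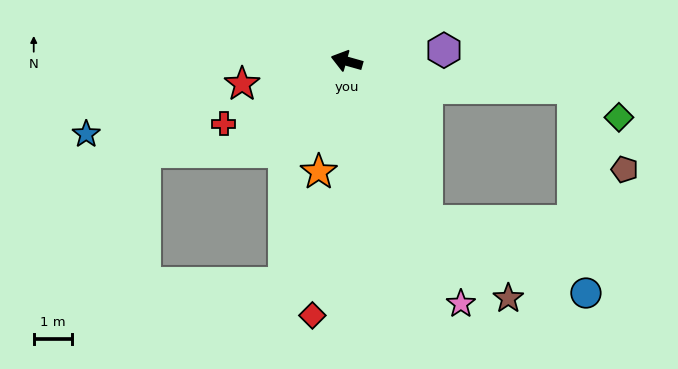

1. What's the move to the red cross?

turn left 43°, forward 3.6 m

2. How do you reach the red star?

turn left 28°, forward 2.8 m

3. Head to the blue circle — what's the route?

blocked — turn left 132°, forward 4.6 m, then turn left 40°, forward 4.5 m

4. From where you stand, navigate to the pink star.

turn left 131°, forward 6.9 m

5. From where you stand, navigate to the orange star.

turn left 92°, forward 3.0 m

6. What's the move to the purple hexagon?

turn right 158°, forward 2.5 m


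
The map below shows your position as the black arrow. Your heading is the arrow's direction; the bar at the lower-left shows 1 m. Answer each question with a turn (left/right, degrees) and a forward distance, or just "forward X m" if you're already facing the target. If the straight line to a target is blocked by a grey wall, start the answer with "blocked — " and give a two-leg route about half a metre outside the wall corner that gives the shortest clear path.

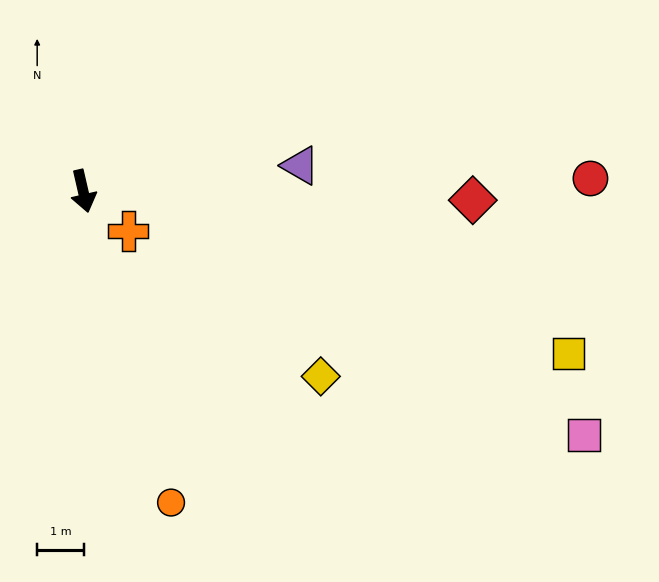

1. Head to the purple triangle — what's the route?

turn left 84°, forward 4.7 m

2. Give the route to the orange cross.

turn left 36°, forward 1.3 m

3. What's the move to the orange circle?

turn left 3°, forward 6.9 m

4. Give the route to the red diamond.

turn left 76°, forward 8.3 m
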